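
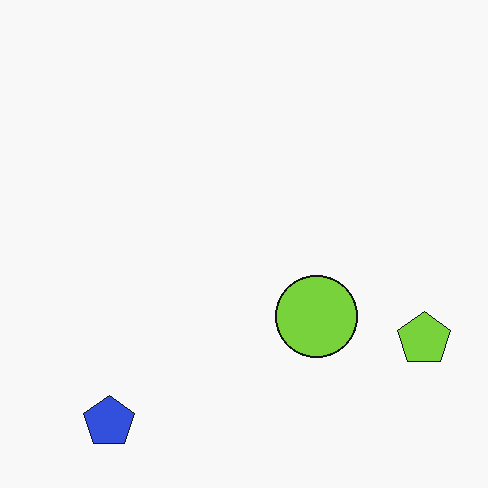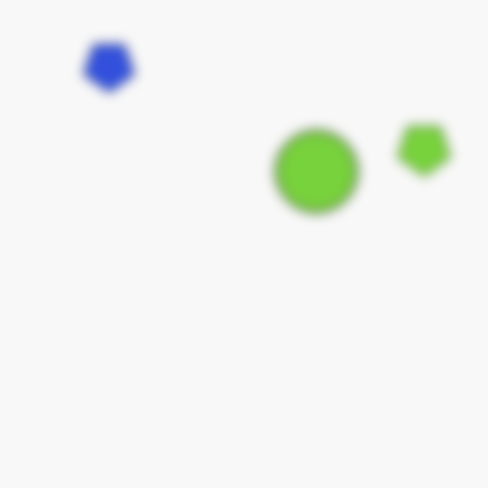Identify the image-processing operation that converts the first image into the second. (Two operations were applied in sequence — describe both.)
It was flipped vertically (top ↔ bottom), then strongly gaussian-blurred.

The blue pentagon is in the bottom-left of the first image and the top-left of the second — shapes on opposite sides of the horizontal midline have swapped in a mirror flip. Shape edges and outlines are uniformly softened across the whole image.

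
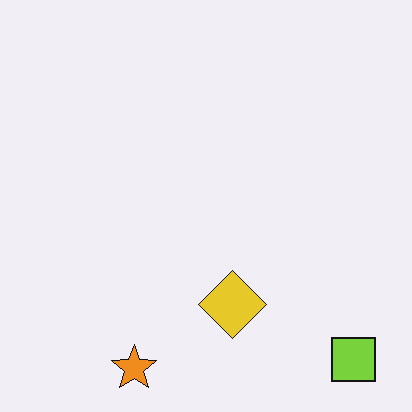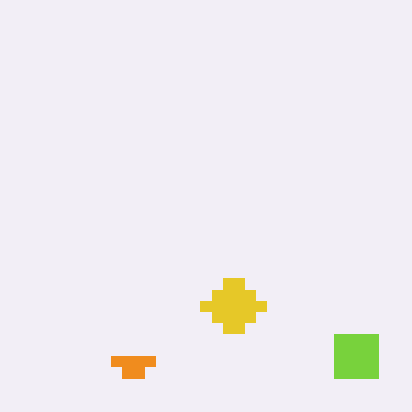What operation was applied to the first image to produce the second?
Coarsely pixelated.

Shapes are reduced to large square blocks; fine edges and outlines are lost — a downscale-then-upscale (mosaic) effect.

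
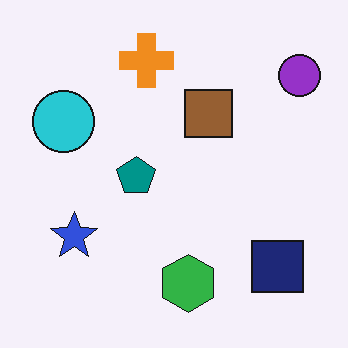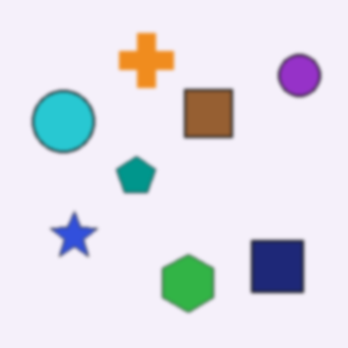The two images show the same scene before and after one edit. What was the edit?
The second image is the first lightly blurred.

Shape edges and outlines are uniformly softened across the whole image.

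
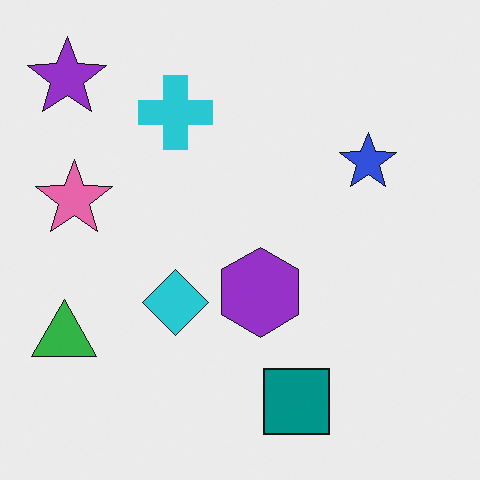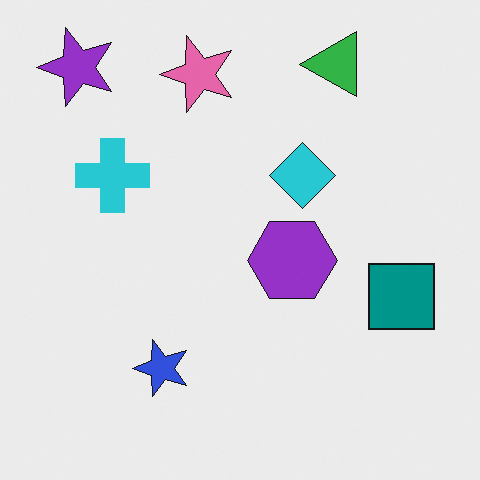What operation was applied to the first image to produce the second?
Transposed (reflected across the top-left ↔ bottom-right diagonal).

Shapes have swapped their row and column positions — what was in the top-right is now in the bottom-left — a diagonal reflection.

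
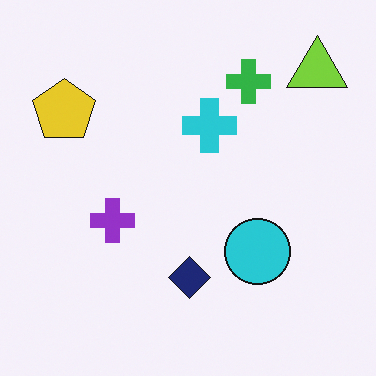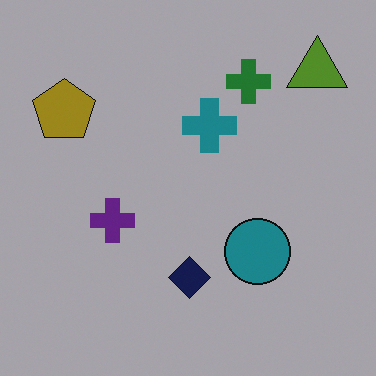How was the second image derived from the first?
It was noticeably darkened.

Every pixel — background and shapes alike — is uniformly darkened.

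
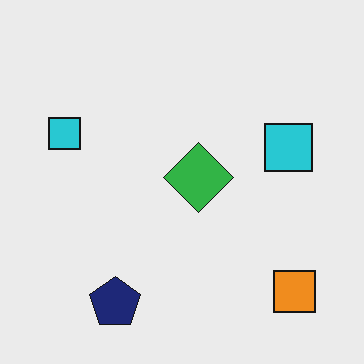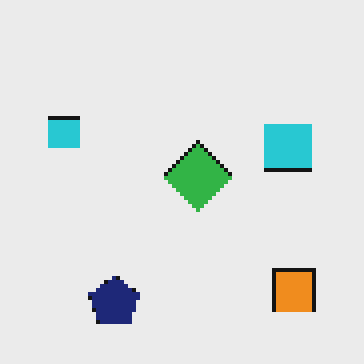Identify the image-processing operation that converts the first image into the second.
Mildly pixelated.

Shapes are reduced to large square blocks; fine edges and outlines are lost — a downscale-then-upscale (mosaic) effect.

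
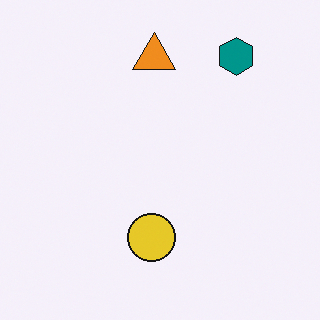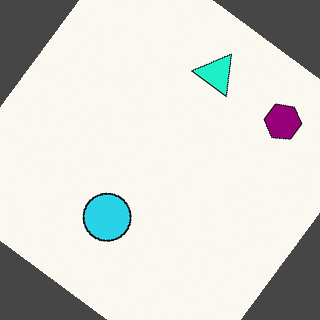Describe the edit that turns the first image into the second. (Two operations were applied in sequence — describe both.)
This is the original image rotated clockwise by a large amount — several tens of degrees, then hue-shifted noticeably.

Every shape is tilted by the same angle and the image corners show triangular fill wedges — a whole-image rotation by a non-right angle. Every shape's color has rotated by the same amount around the hue wheel — a uniform hue shift.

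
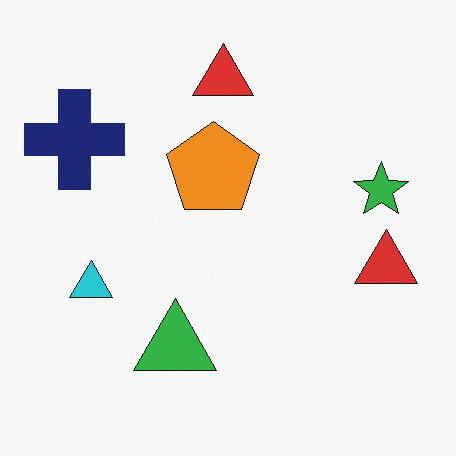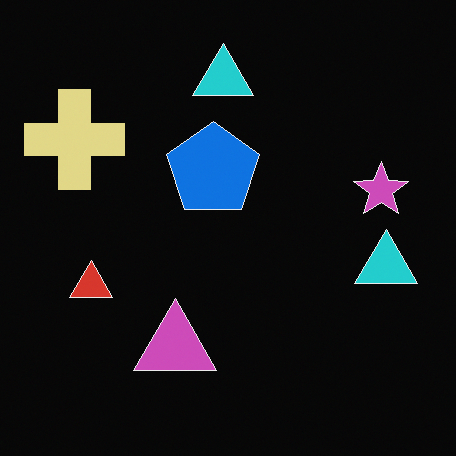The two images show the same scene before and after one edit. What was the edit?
The image was color-inverted (negative).

The light background has become dark and every shape's color is its complement — a photographic negative.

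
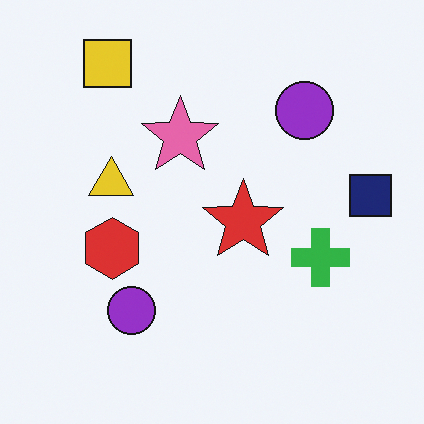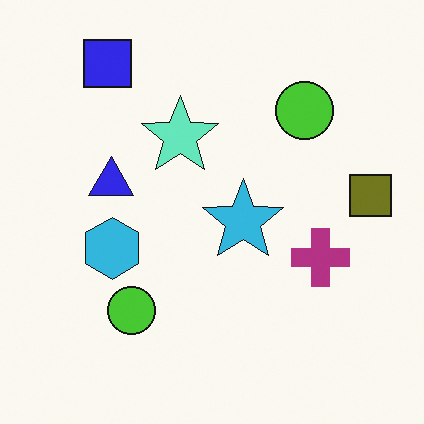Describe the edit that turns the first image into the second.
The transformation is: hue-shifted through roughly half the color wheel.

Every shape's color has rotated by the same amount around the hue wheel — a uniform hue shift.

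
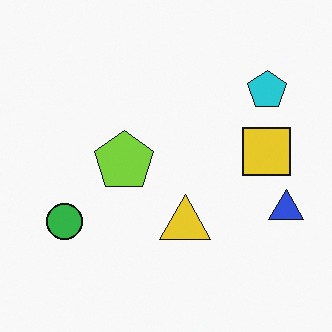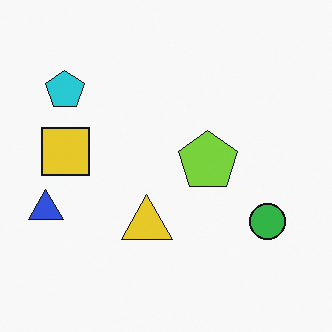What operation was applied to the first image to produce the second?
Flipped horizontally (left ↔ right).

The blue triangle is in the right of the first image and the left of the second — shapes on opposite sides of the vertical midline have swapped in a mirror flip.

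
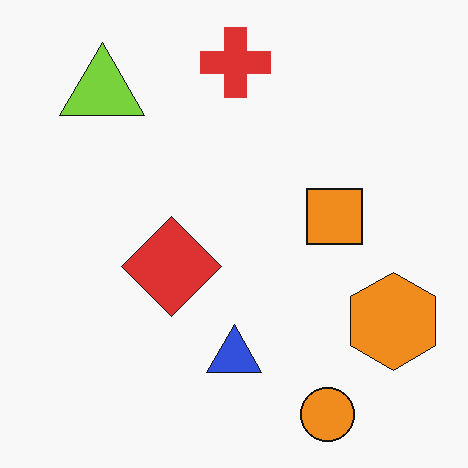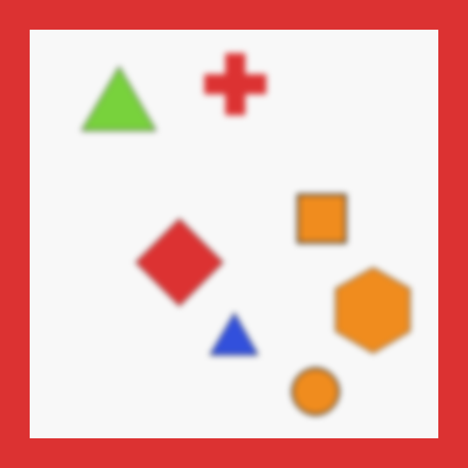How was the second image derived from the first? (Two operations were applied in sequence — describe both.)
It was noticeably gaussian-blurred, then framed with a red border.

Shape edges and outlines are uniformly softened across the whole image. A solid red frame runs around the edge of the second image, with the content slightly shrunk inside it.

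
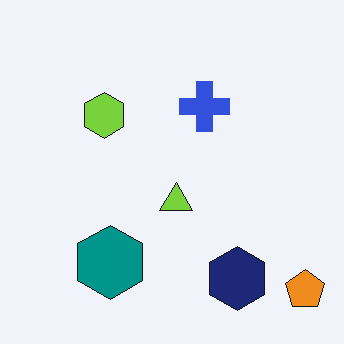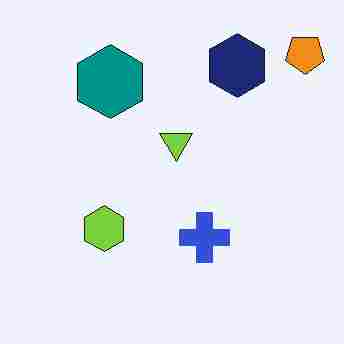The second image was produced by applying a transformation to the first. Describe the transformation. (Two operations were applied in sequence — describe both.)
Heavily JPEG-compressed with obvious blocking artifacts, then flipped vertically (top ↔ bottom).

Blocky 8×8 compression artifacts appear around shape edges and the flat background shows ringing — characteristic JPEG degradation. The orange pentagon is in the bottom-right of the first image and the top-right of the second — shapes on opposite sides of the horizontal midline have swapped in a mirror flip.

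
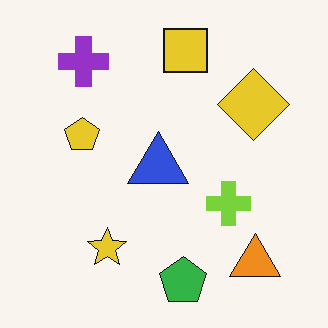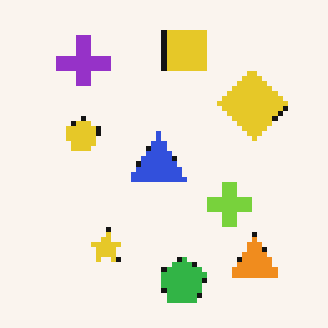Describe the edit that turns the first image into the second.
This is the original image mildly pixelated.

Shapes are reduced to large square blocks; fine edges and outlines are lost — a downscale-then-upscale (mosaic) effect.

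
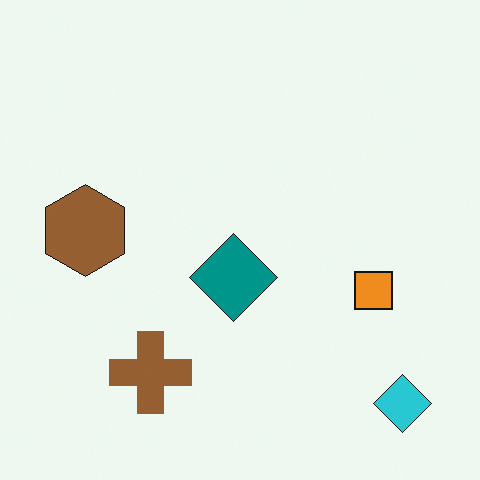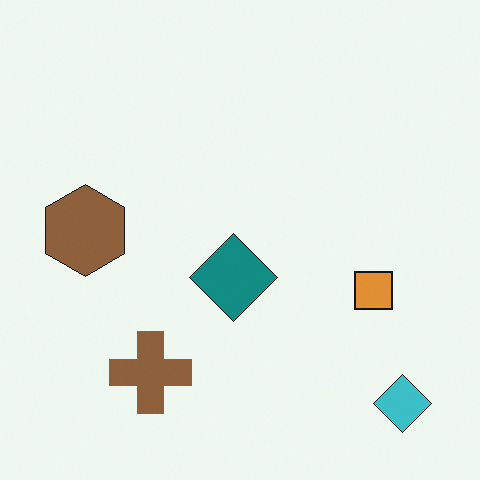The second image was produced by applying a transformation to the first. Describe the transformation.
The transformation is: slightly desaturated.

All colors are more muted and greyish — a global saturation change.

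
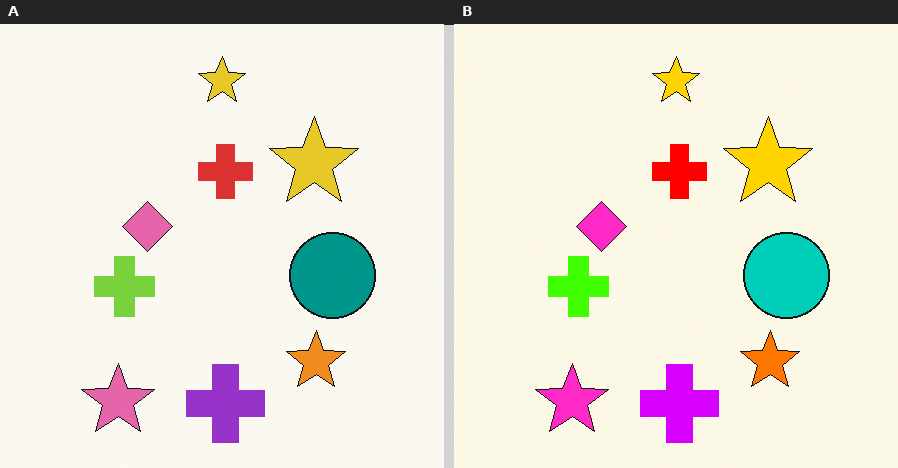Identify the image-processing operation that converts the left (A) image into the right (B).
Heavily oversaturated.

All colors are more vivid — a global saturation change.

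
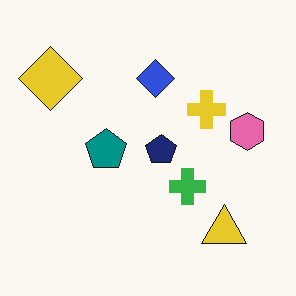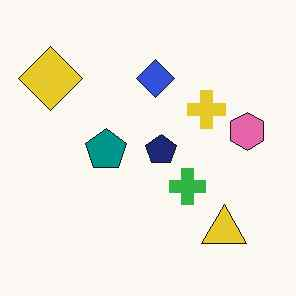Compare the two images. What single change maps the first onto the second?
The second image is the first given moderate JPEG compression.

Blocky 8×8 compression artifacts appear around shape edges and the flat background shows ringing — characteristic JPEG degradation.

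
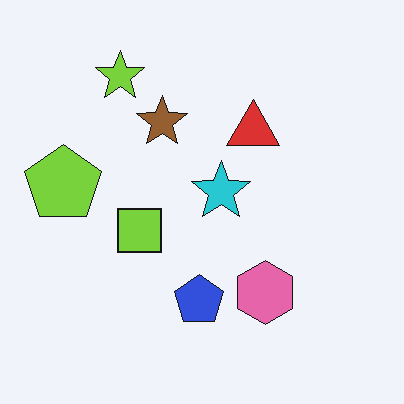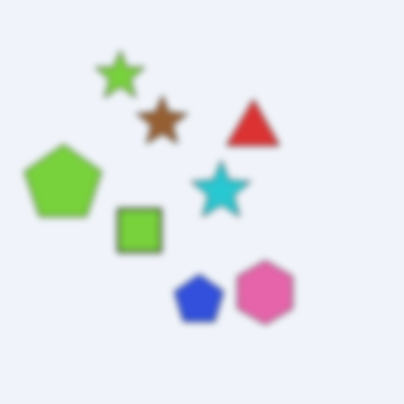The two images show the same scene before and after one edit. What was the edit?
This is the original image moderately blurred.

Shape edges and outlines are uniformly softened across the whole image.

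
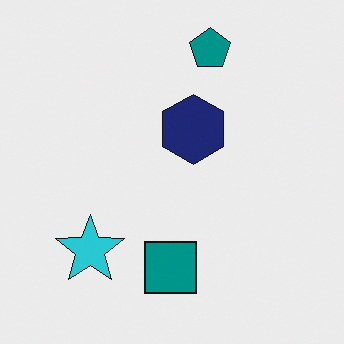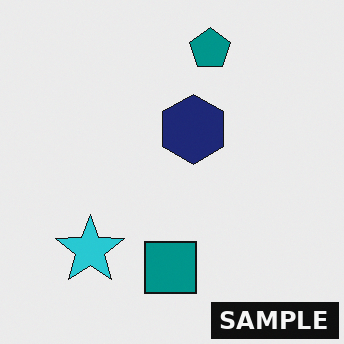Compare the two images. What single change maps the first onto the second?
The image was watermarked with the text "SAMPLE" in the lower-right corner.

A dark label reading "SAMPLE" appears in the lower-right corner.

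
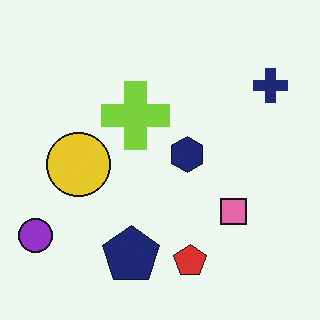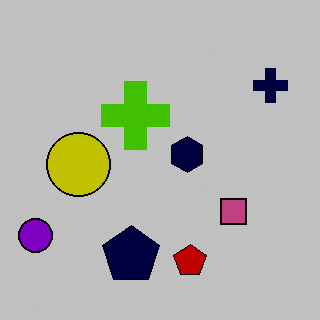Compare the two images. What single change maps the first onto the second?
The transformation is: heavily posterized to just a handful of flat colors.

Each flat color has snapped to a coarser quantized level — most visibly, the near-white background has dropped to a flat grey.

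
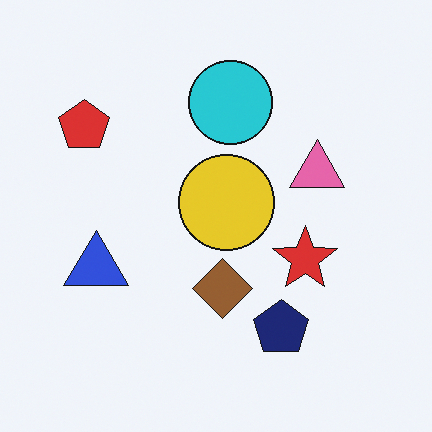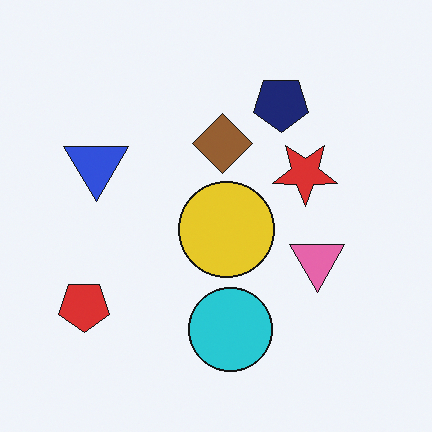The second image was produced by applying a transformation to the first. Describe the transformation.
The second image is the first flipped vertically (top ↔ bottom).

The cyan circle is in the top of the first image and the bottom of the second — shapes on opposite sides of the horizontal midline have swapped in a mirror flip.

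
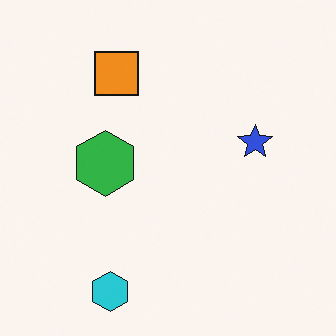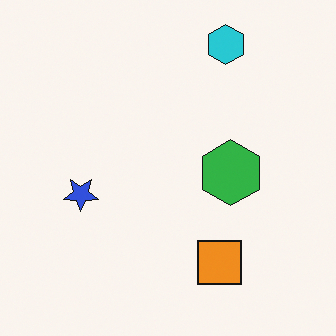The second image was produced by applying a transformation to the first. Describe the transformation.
The transformation is: rotated 180°.

The cyan hexagon sits in the bottom-left of the first image and the top-right of the second — consistent with a whole-image 180° rotation.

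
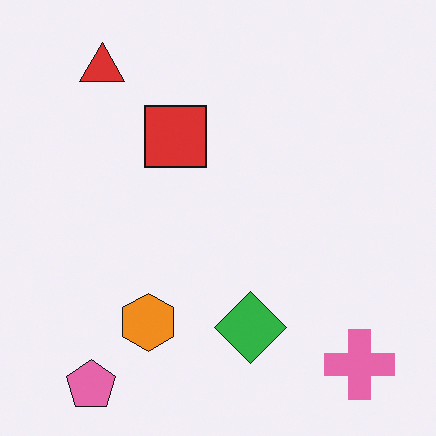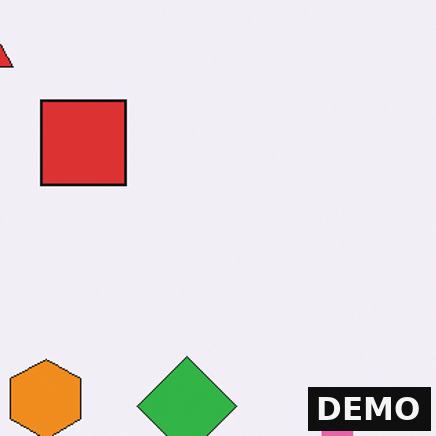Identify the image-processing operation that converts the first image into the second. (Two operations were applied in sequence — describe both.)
This is the original image cropped to a modestly smaller region and rescaled, then watermarked with the text "DEMO" in the lower-right corner.

The visible shapes are larger and the field of view is narrower; shapes near the original edges may be partly or wholly outside the frame — a crop-and-rescale. A dark label reading "DEMO" appears in the lower-right corner.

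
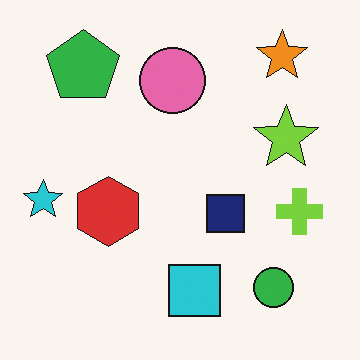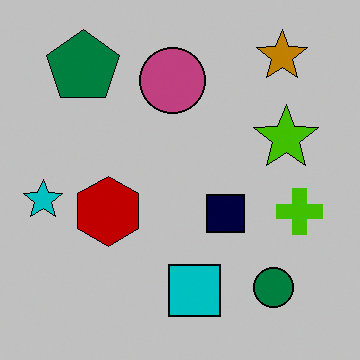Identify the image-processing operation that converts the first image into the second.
The image was aggressively posterized.

Each flat color has snapped to a coarser quantized level — most visibly, the near-white background has dropped to a flat grey.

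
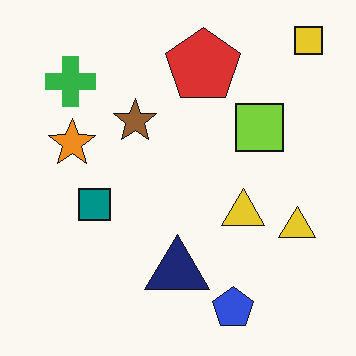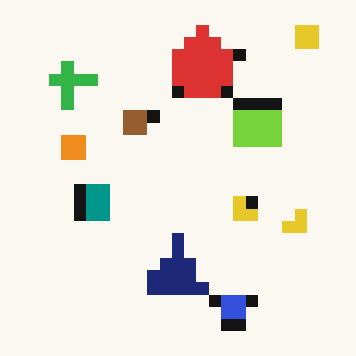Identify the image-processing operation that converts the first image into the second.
Coarsely pixelated.

Shapes are reduced to large square blocks; fine edges and outlines are lost — a downscale-then-upscale (mosaic) effect.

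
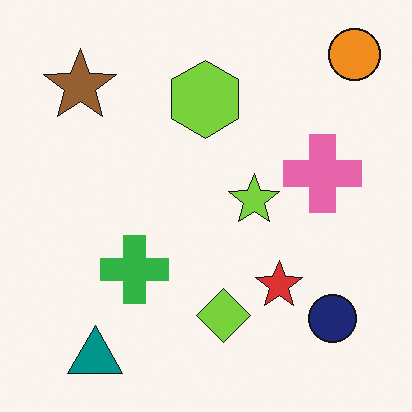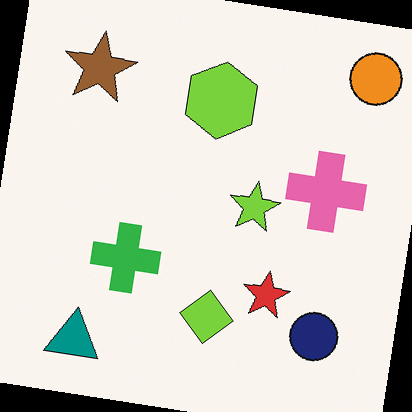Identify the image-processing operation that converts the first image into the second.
The second image is the first rotated clockwise by a small amount.

Every shape is tilted by the same angle and the image corners show triangular fill wedges — a whole-image rotation by a non-right angle.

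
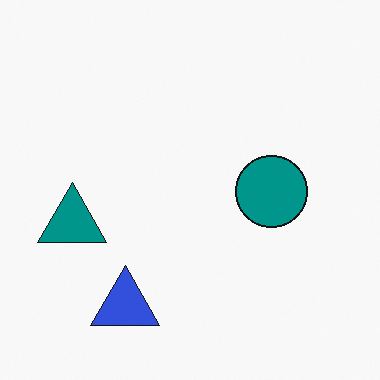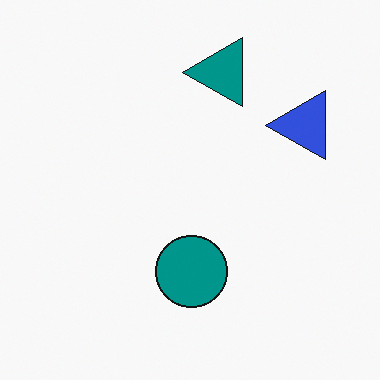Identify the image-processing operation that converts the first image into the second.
This is the original image transposed (reflected across the top-left ↔ bottom-right diagonal).

Shapes have swapped their row and column positions — what was in the top-right is now in the bottom-left — a diagonal reflection.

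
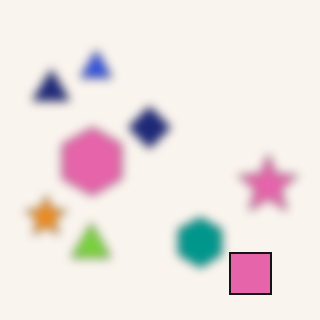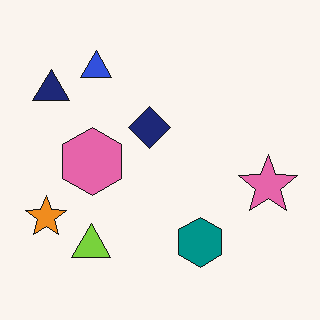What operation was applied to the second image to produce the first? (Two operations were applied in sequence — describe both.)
Strongly gaussian-blurred, then overlaid with an additional pink square.

Shape edges and outlines are uniformly softened across the whole image. A pink square appears in the first image that is absent from the second.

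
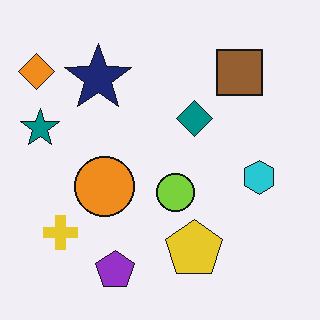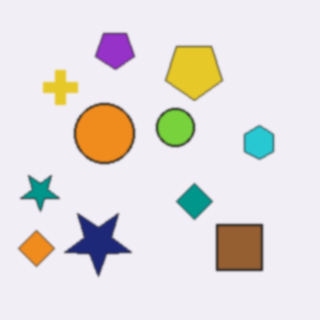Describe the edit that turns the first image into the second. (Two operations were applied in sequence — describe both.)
The image was given a subtle gaussian blur, then flipped vertically (top ↔ bottom).

Shape edges and outlines are uniformly softened across the whole image. The purple pentagon is in the bottom of the first image and the top of the second — shapes on opposite sides of the horizontal midline have swapped in a mirror flip.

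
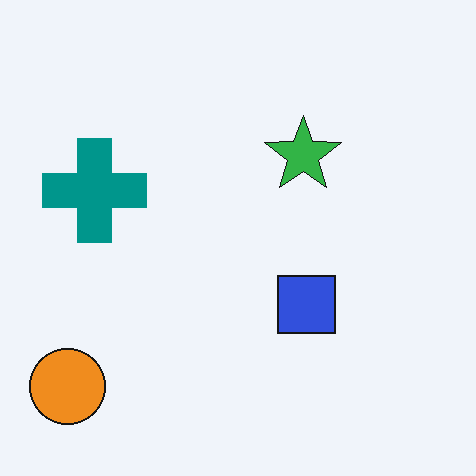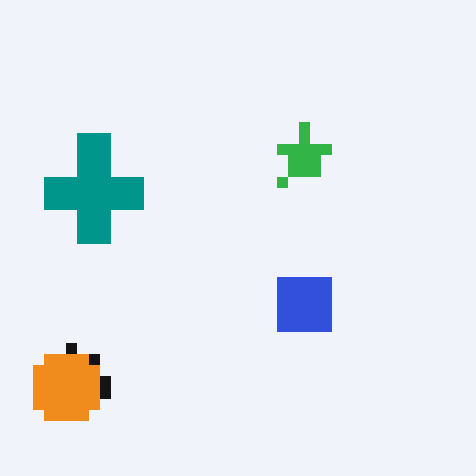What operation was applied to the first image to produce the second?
The image was heavily pixelated into large blocks.

Shapes are reduced to large square blocks; fine edges and outlines are lost — a downscale-then-upscale (mosaic) effect.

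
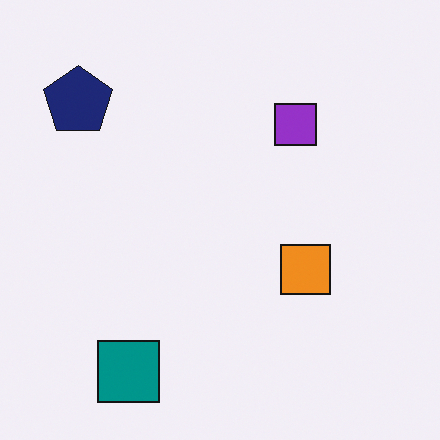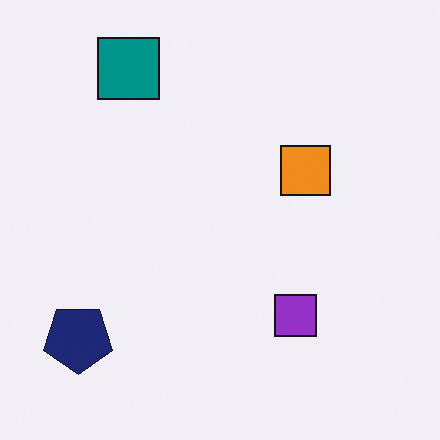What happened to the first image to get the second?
This is the original image flipped vertically (top ↔ bottom).

The teal square is in the bottom-left of the first image and the top-left of the second — shapes on opposite sides of the horizontal midline have swapped in a mirror flip.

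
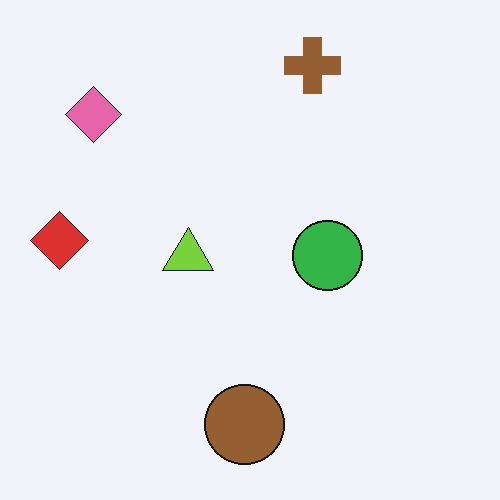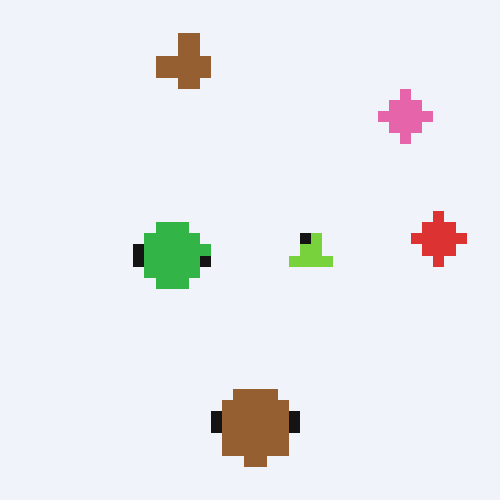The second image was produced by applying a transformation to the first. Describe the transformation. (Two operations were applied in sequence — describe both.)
The second image is the first heavily pixelated into large blocks, then flipped horizontally (left ↔ right).

Shapes are reduced to large square blocks; fine edges and outlines are lost — a downscale-then-upscale (mosaic) effect. The red diamond is in the left of the first image and the right of the second — shapes on opposite sides of the vertical midline have swapped in a mirror flip.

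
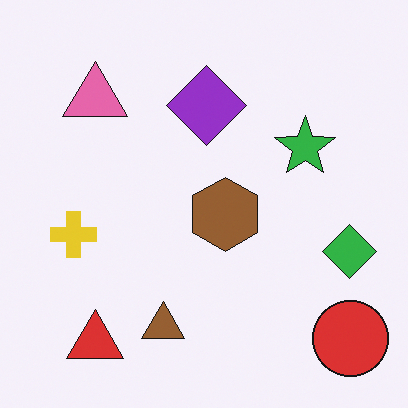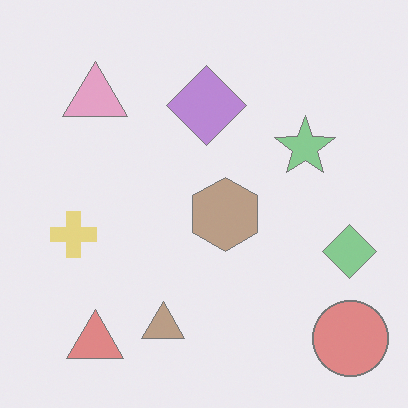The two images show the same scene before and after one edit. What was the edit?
The image was washed out (contrast reduced).

Tones are pushed toward mid-grey across the whole image — a global contrast change.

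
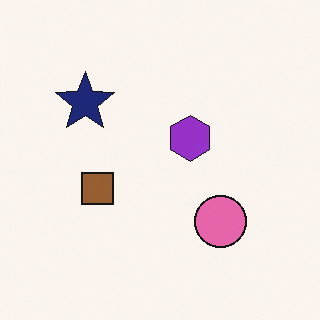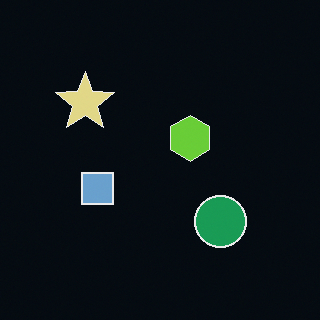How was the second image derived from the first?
The image was color-inverted (negative).

The light background has become dark and every shape's color is its complement — a photographic negative.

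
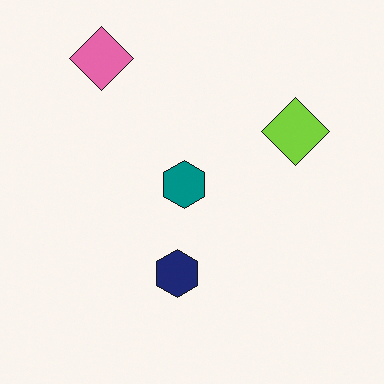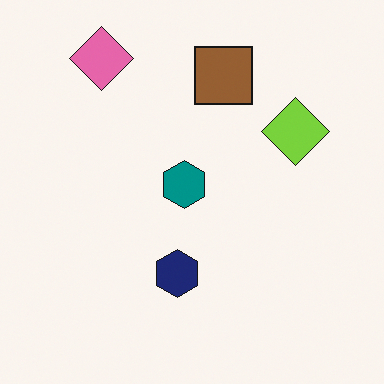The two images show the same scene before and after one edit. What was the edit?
This is the original image overlaid with an additional brown square.

A brown square appears in the second image that is absent from the first.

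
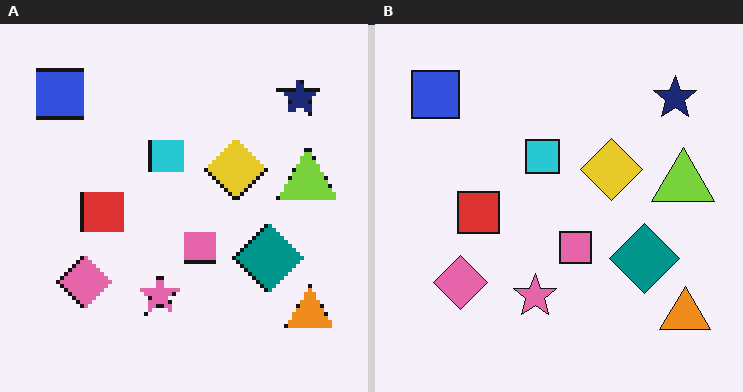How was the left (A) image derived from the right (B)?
The transformation is: lightly pixelated (a mild mosaic effect).

Shapes are reduced to large square blocks; fine edges and outlines are lost — a downscale-then-upscale (mosaic) effect.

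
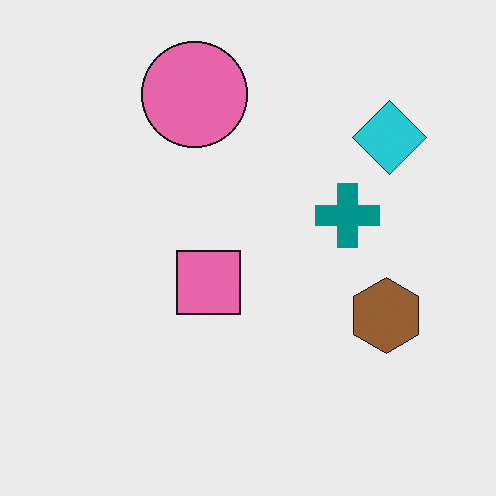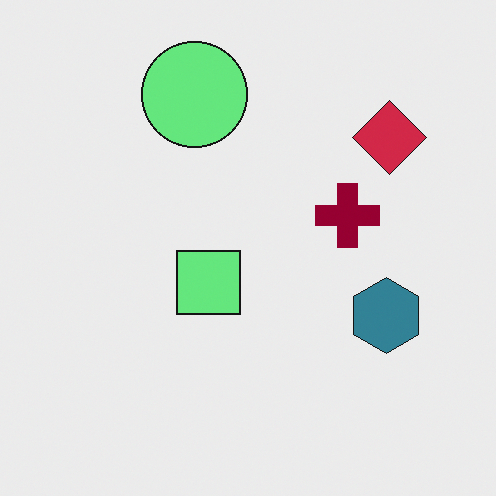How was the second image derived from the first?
The transformation is: hue-shifted by a large amount.

Every shape's color has rotated by the same amount around the hue wheel — a uniform hue shift.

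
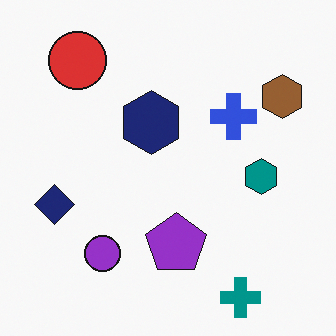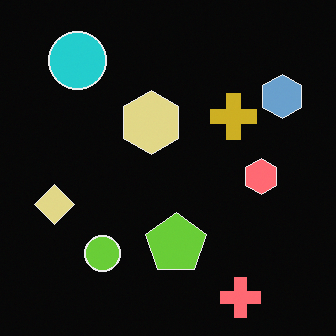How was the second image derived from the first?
The transformation is: color-inverted (negative).

The light background has become dark and every shape's color is its complement — a photographic negative.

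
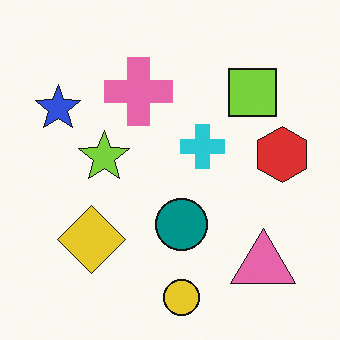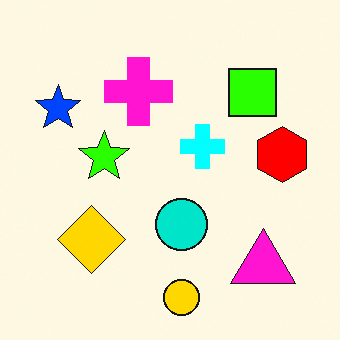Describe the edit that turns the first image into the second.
Heavily oversaturated.

All colors are more vivid — a global saturation change.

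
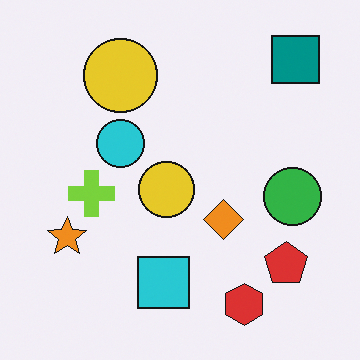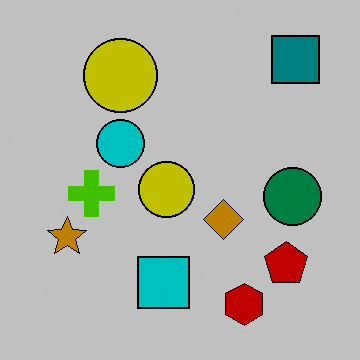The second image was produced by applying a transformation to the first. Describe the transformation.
Aggressively posterized.

Each flat color has snapped to a coarser quantized level — most visibly, the near-white background has dropped to a flat grey.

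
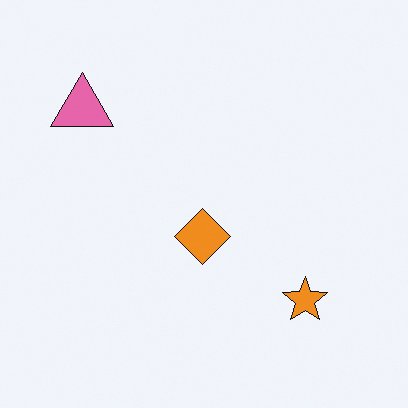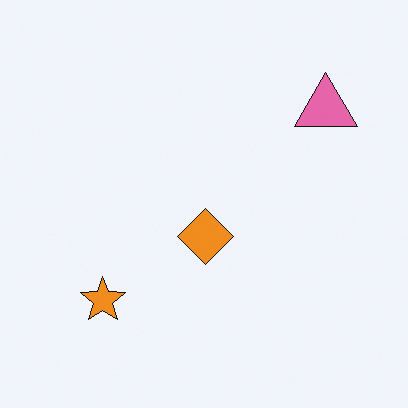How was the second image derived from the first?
The image was flipped horizontally (left ↔ right).

The pink triangle is in the top-left of the first image and the top-right of the second — shapes on opposite sides of the vertical midline have swapped in a mirror flip.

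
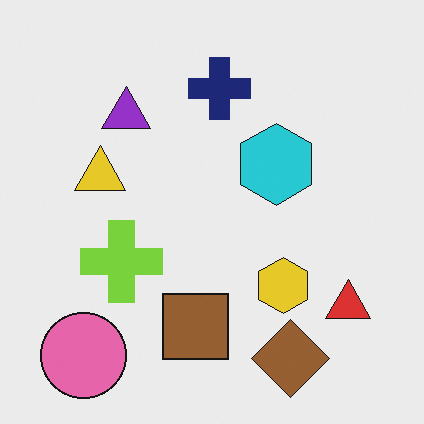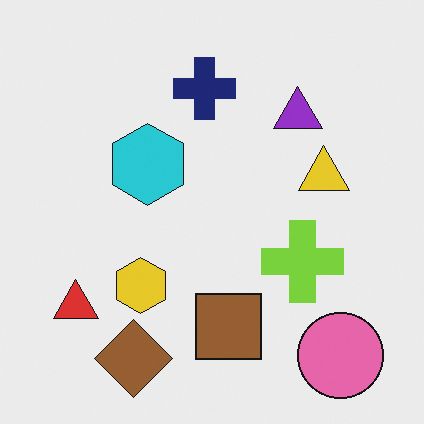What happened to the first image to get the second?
The transformation is: flipped horizontally (left ↔ right).

The red triangle is in the bottom-right of the first image and the bottom-left of the second — shapes on opposite sides of the vertical midline have swapped in a mirror flip.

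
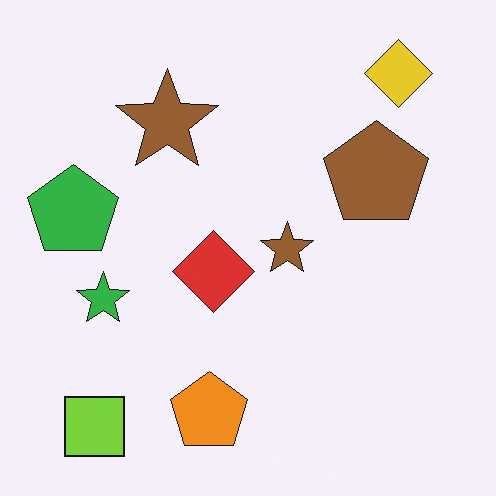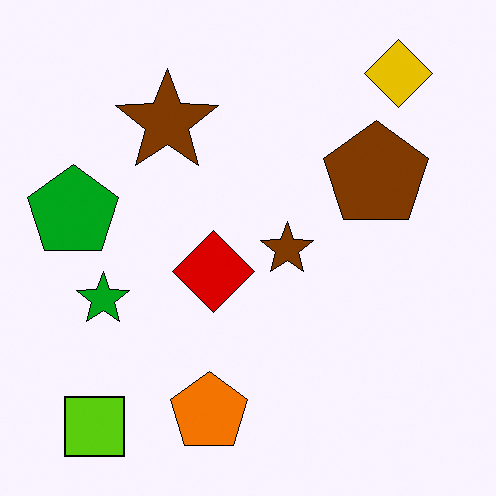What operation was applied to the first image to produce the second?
The second image is the first given slightly increased contrast.

Tones are pushed away from mid-grey across the whole image — a global contrast change.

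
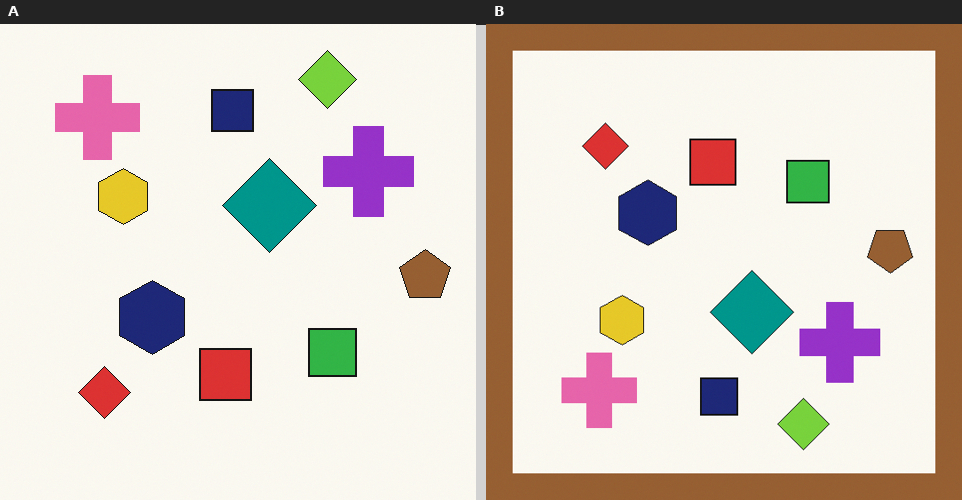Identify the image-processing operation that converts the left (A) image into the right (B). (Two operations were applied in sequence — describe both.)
It was flipped vertically (top ↔ bottom), then framed with a brown border.

The lime diamond is in the top-right of the left (A) image and the bottom-right of the right (B) — shapes on opposite sides of the horizontal midline have swapped in a mirror flip. A solid brown frame runs around the edge of the right (B) image, with the content slightly shrunk inside it.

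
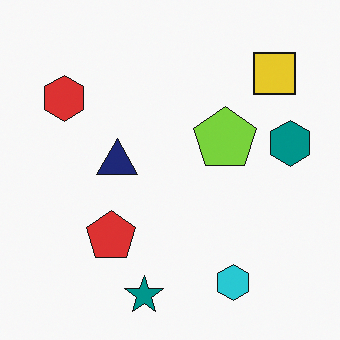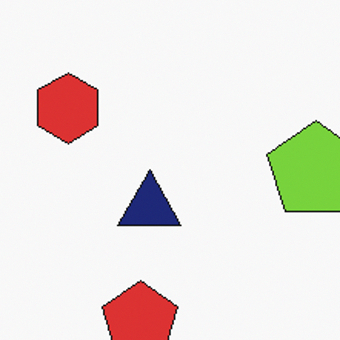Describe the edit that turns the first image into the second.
Cropped slightly and scaled back up.

The visible shapes are larger and the field of view is narrower; shapes near the original edges may be partly or wholly outside the frame — a crop-and-rescale.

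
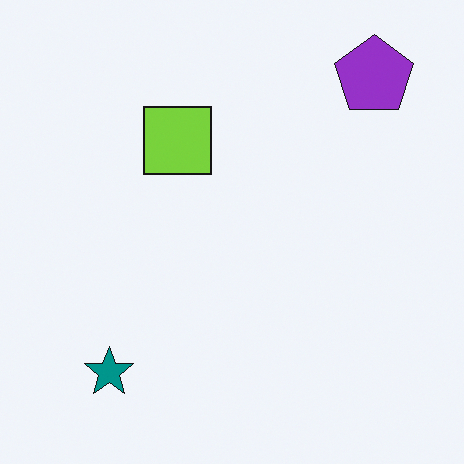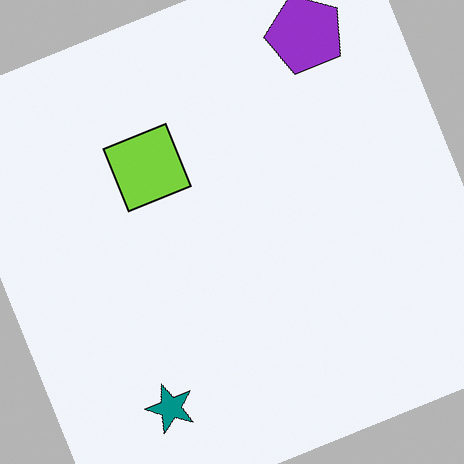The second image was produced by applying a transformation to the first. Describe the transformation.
Rotated counter-clockwise by a moderate amount.

Every shape is tilted by the same angle and the image corners show triangular fill wedges — a whole-image rotation by a non-right angle.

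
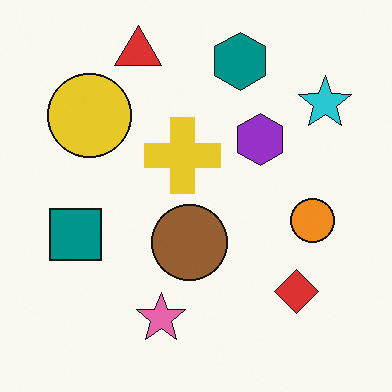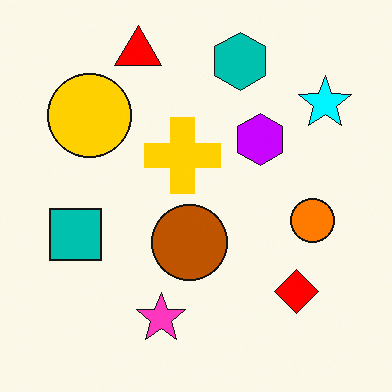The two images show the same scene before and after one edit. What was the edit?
The image was made much more vivid (saturation change).

All colors are more vivid — a global saturation change.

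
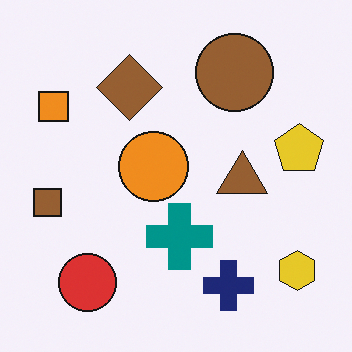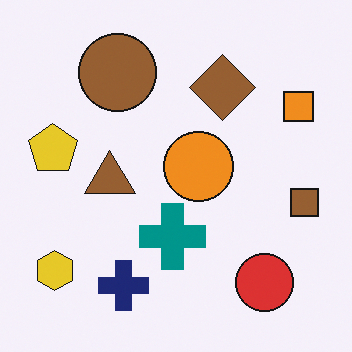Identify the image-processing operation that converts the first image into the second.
It was flipped horizontally (left ↔ right).

The brown square is in the left of the first image and the right of the second — shapes on opposite sides of the vertical midline have swapped in a mirror flip.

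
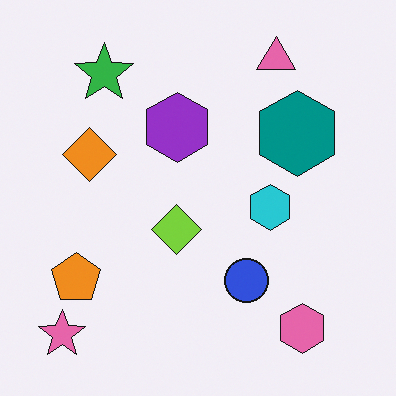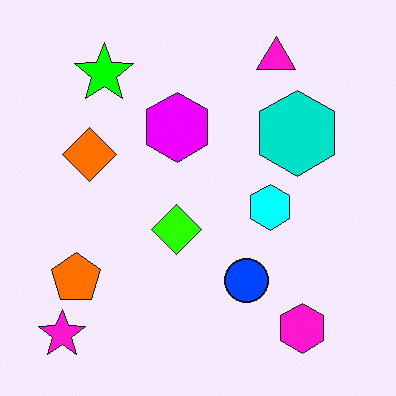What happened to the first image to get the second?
This is the original image made much more vivid (saturation change).

All colors are more vivid — a global saturation change.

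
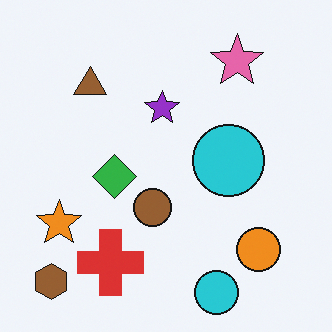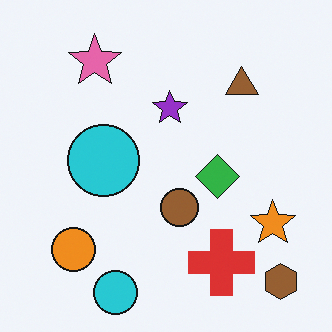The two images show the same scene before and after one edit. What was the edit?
The image was flipped horizontally (left ↔ right).

The brown hexagon is in the bottom-left of the first image and the bottom-right of the second — shapes on opposite sides of the vertical midline have swapped in a mirror flip.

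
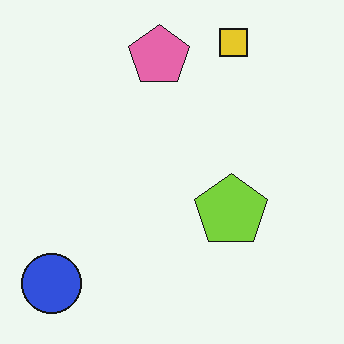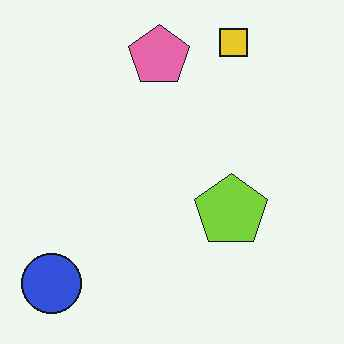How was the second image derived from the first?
The second image is the first given moderate JPEG compression.

Blocky 8×8 compression artifacts appear around shape edges and the flat background shows ringing — characteristic JPEG degradation.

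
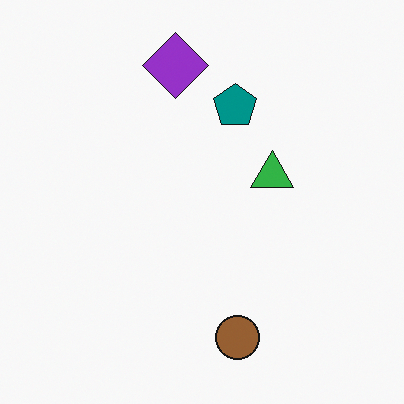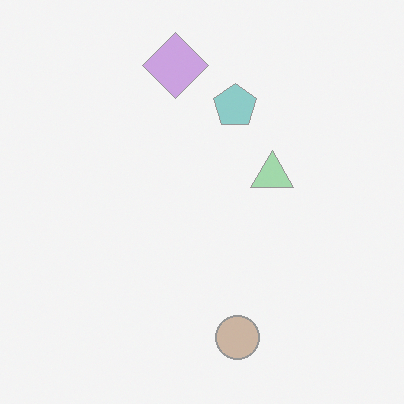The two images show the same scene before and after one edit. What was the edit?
The second image is the first washed out (contrast reduced).

Tones are pushed toward mid-grey across the whole image — a global contrast change.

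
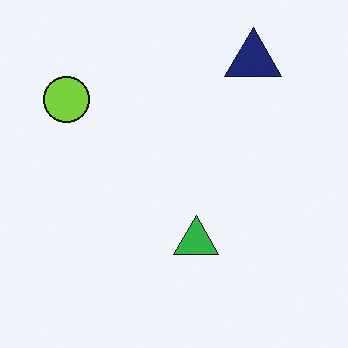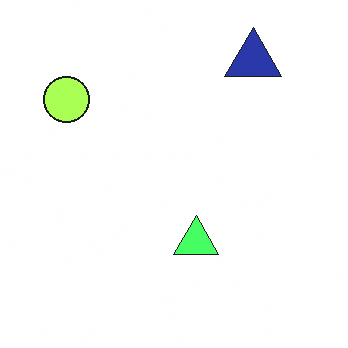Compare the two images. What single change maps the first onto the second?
Noticeably brightened.

Every pixel — background and shapes alike — is uniformly brightened.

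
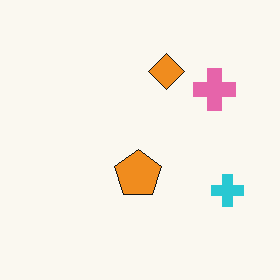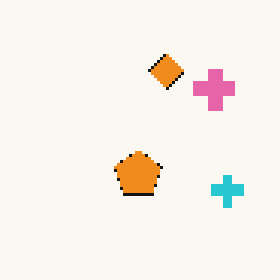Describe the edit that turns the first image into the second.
Lightly pixelated (a mild mosaic effect).

Shapes are reduced to large square blocks; fine edges and outlines are lost — a downscale-then-upscale (mosaic) effect.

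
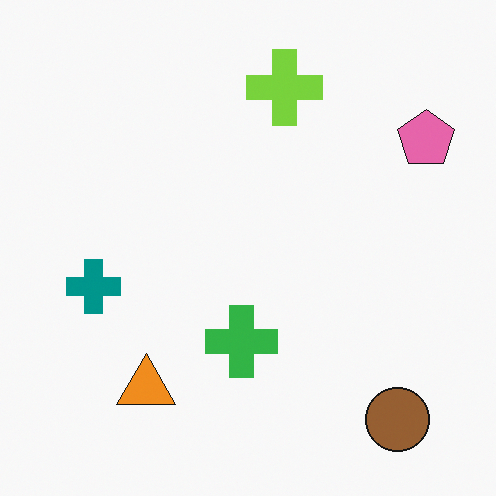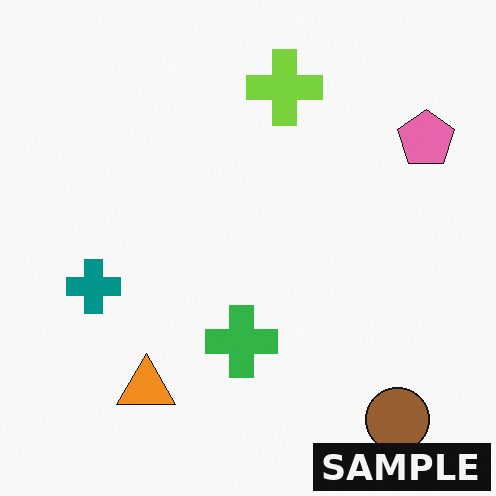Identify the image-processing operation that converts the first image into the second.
It was watermarked with the text "SAMPLE" in the lower-right corner.

A dark label reading "SAMPLE" appears in the lower-right corner.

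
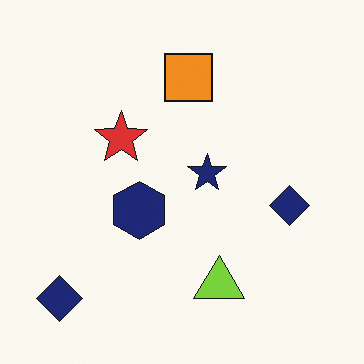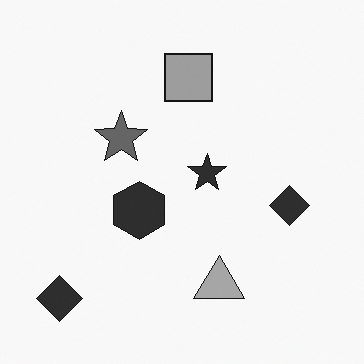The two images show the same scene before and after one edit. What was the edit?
It was converted to grayscale.

All color is removed — every shape is now a shade of grey.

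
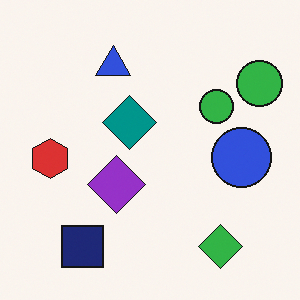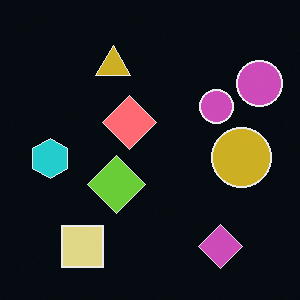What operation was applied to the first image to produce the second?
The second image is the first color-inverted (negative).

The light background has become dark and every shape's color is its complement — a photographic negative.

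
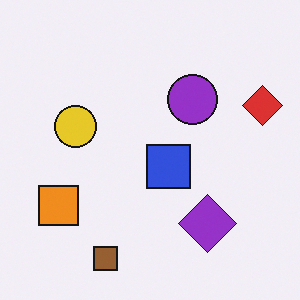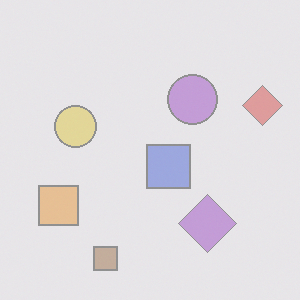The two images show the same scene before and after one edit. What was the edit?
The second image is the first given much lower contrast.

Tones are pushed toward mid-grey across the whole image — a global contrast change.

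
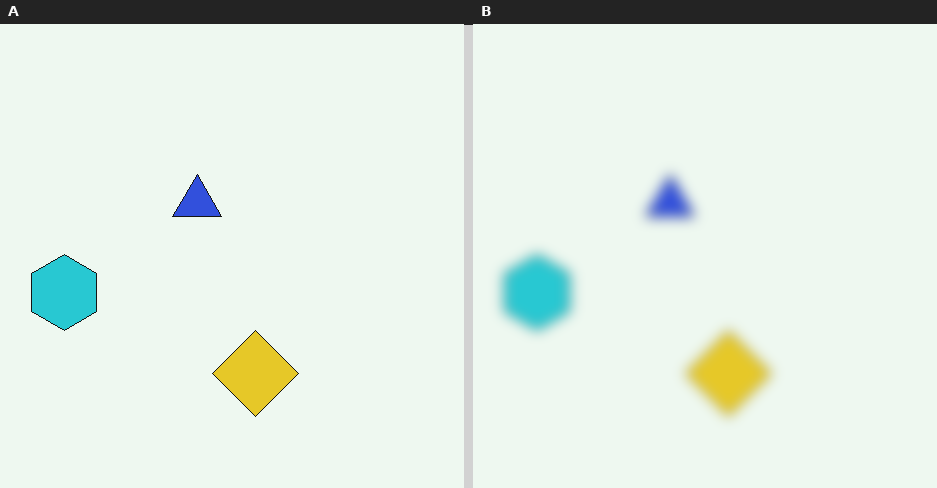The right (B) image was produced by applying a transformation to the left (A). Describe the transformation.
The transformation is: strongly gaussian-blurred.

Shape edges and outlines are uniformly softened across the whole image.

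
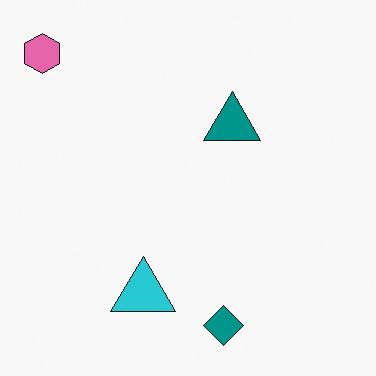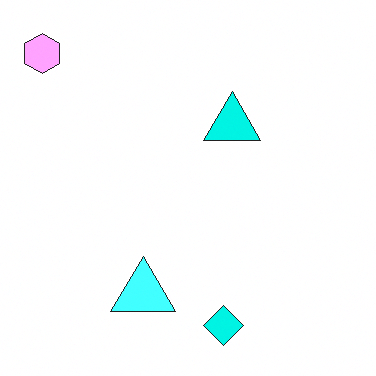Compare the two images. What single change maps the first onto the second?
Substantially brightened.

Every pixel — background and shapes alike — is uniformly brightened.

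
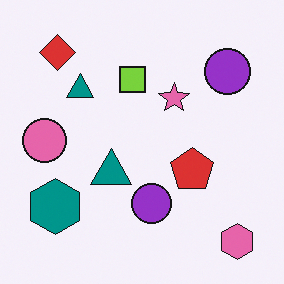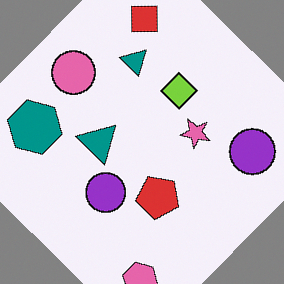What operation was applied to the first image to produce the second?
It was rotated clockwise by a large amount — several tens of degrees.

Every shape is tilted by the same angle and the image corners show triangular fill wedges — a whole-image rotation by a non-right angle.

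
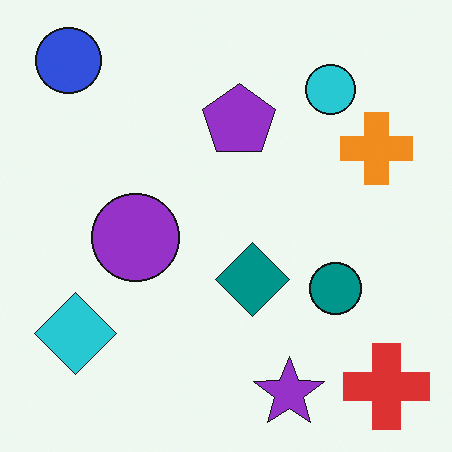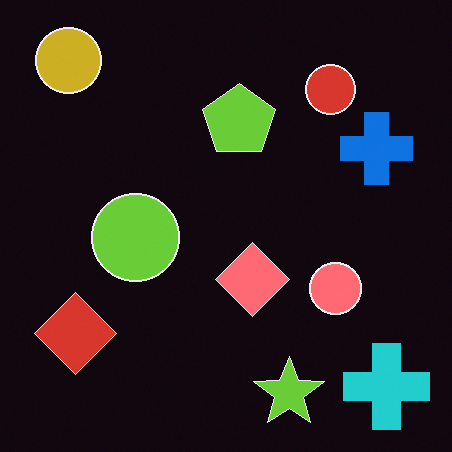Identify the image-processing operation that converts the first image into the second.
The second image is the first color-inverted (negative).

The light background has become dark and every shape's color is its complement — a photographic negative.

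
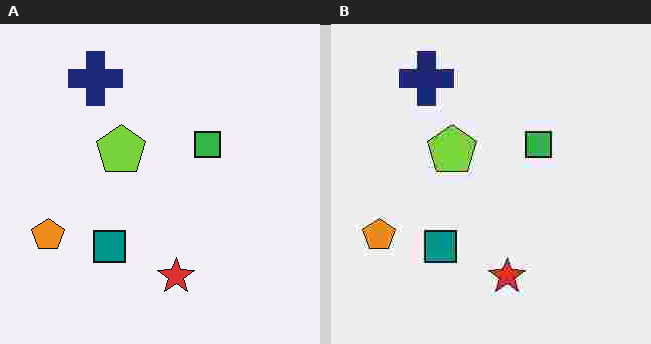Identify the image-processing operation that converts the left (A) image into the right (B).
Degraded with heavy JPEG compression.

Blocky 8×8 compression artifacts appear around shape edges and the flat background shows ringing — characteristic JPEG degradation.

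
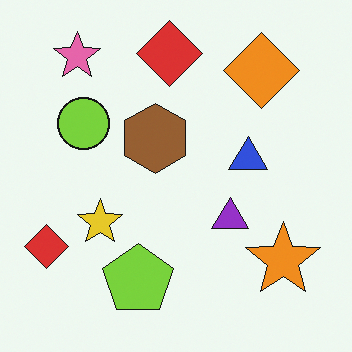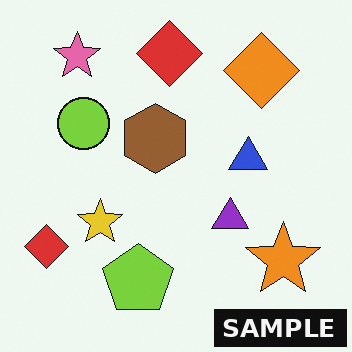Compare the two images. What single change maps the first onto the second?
The transformation is: watermarked with the text "SAMPLE" in the lower-right corner.

A dark label reading "SAMPLE" appears in the lower-right corner.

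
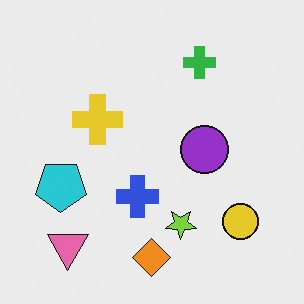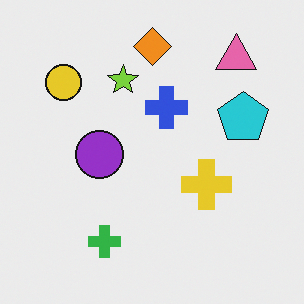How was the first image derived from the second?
The image was rotated 180°.

The pink triangle sits in the top-right of the second image and the bottom-left of the first — consistent with a whole-image 180° rotation.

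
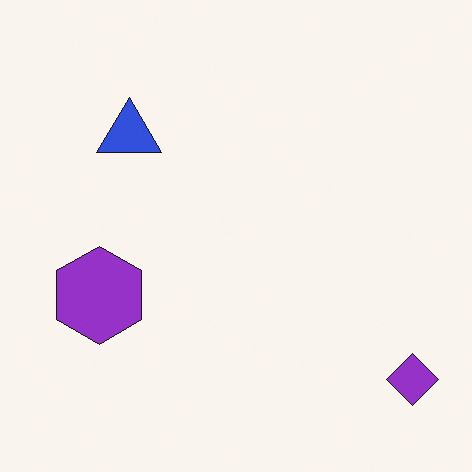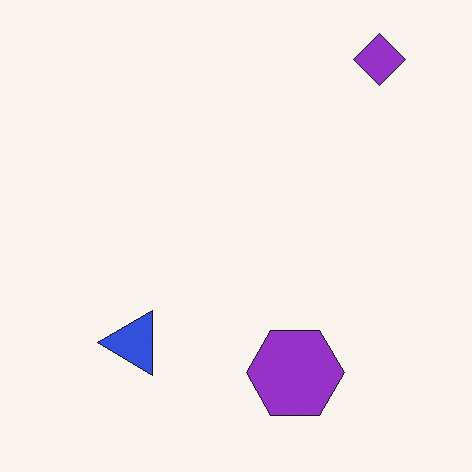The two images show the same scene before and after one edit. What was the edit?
This is the original image rotated 90° counter-clockwise.

The purple diamond sits in the bottom-right of the first image and the top-right of the second — consistent with a whole-image 90° counter-clockwise rotation.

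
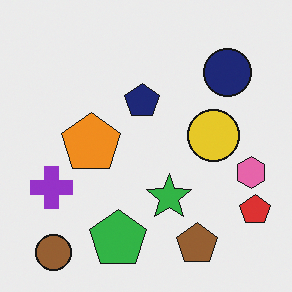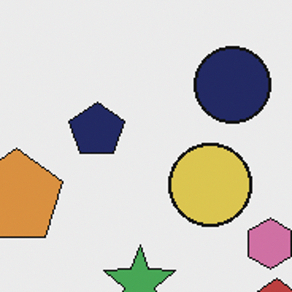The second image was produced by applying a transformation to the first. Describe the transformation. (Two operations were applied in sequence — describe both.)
This is the original image cropped slightly and scaled back up, then slightly desaturated.

The visible shapes are larger and the field of view is narrower; shapes near the original edges may be partly or wholly outside the frame — a crop-and-rescale. All colors are more muted and greyish — a global saturation change.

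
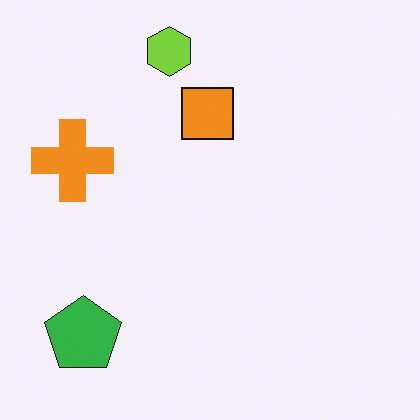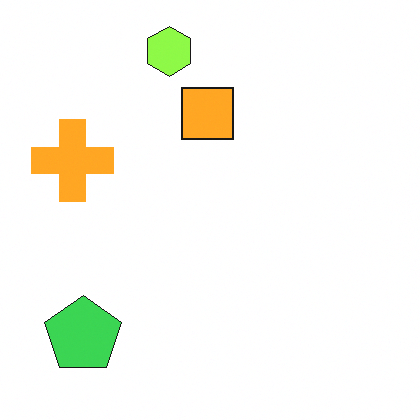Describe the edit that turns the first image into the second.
The image was brightened a little.

Every pixel — background and shapes alike — is uniformly brightened.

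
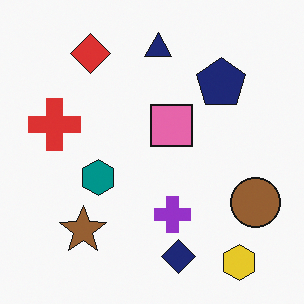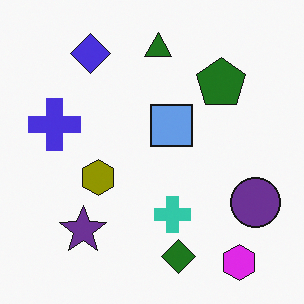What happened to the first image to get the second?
It was hue-shifted through roughly half the color wheel.

Every shape's color has rotated by the same amount around the hue wheel — a uniform hue shift.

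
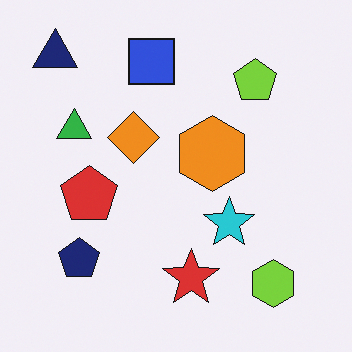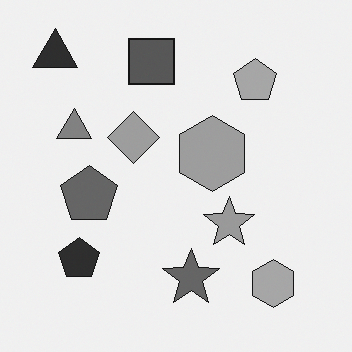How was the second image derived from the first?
It was converted to grayscale.

All color is removed — every shape is now a shade of grey.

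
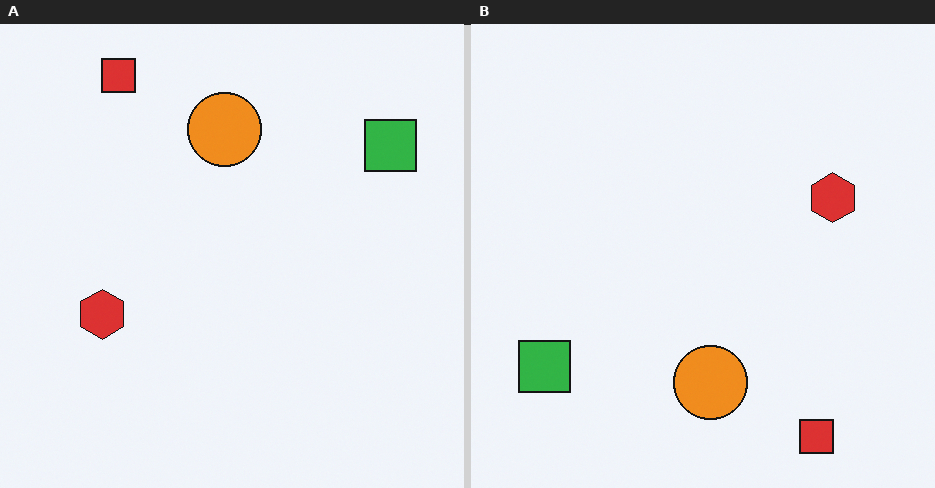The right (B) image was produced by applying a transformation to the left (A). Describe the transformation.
The transformation is: rotated 180°.

The red square sits in the top-left of the left (A) image and the bottom-right of the right (B) — consistent with a whole-image 180° rotation.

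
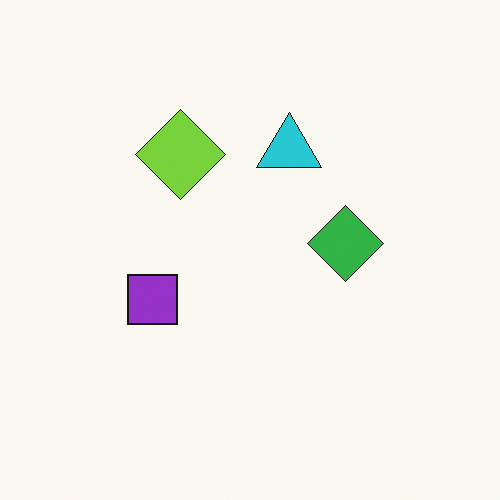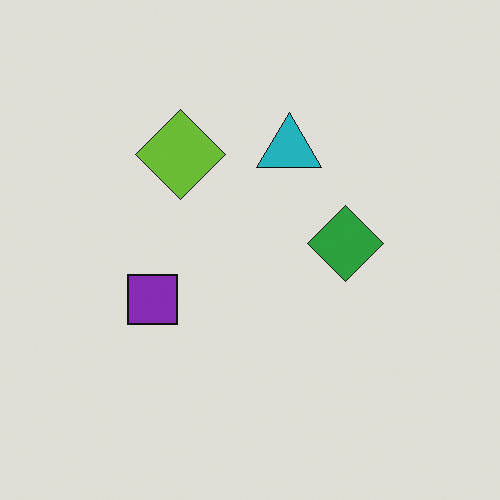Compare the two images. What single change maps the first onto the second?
Slightly darkened.

Every pixel — background and shapes alike — is uniformly darkened.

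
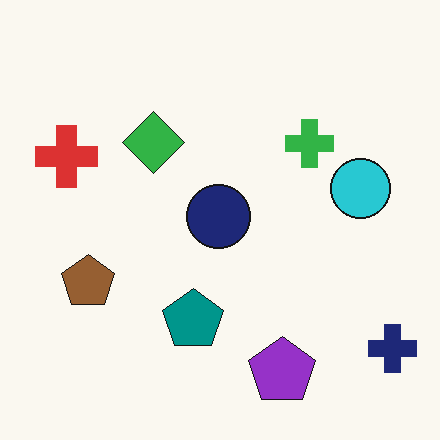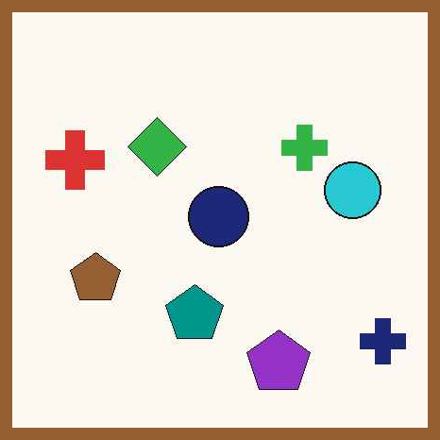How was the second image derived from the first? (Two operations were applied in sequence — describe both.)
It was given moderate JPEG compression, then framed with a brown border.

Blocky 8×8 compression artifacts appear around shape edges and the flat background shows ringing — characteristic JPEG degradation. A solid brown frame runs around the edge of the second image, with the content slightly shrunk inside it.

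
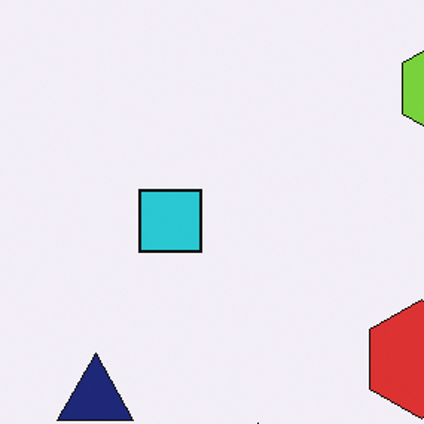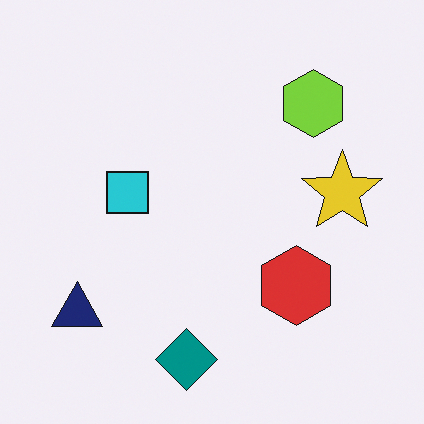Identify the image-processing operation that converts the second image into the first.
The image was cropped to a modestly smaller region and rescaled.

The visible shapes are larger and the field of view is narrower; shapes near the original edges may be partly or wholly outside the frame — a crop-and-rescale.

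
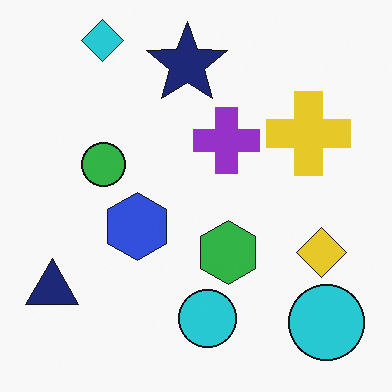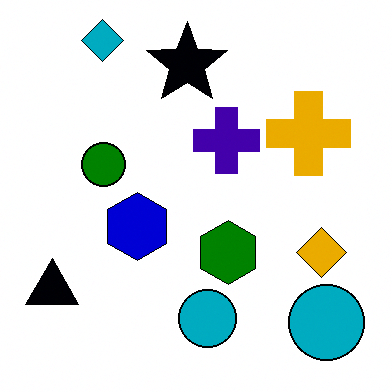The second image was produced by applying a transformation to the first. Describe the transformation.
It was given much higher contrast.

Tones are pushed away from mid-grey across the whole image — a global contrast change.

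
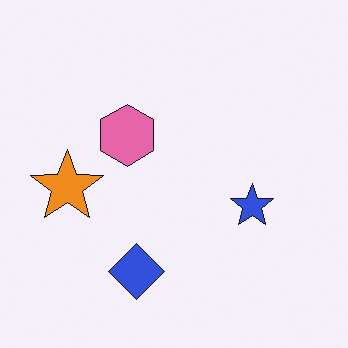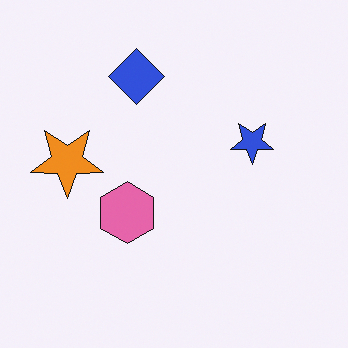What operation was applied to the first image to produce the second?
The second image is the first flipped vertically (top ↔ bottom).

The blue diamond is in the bottom of the first image and the top of the second — shapes on opposite sides of the horizontal midline have swapped in a mirror flip.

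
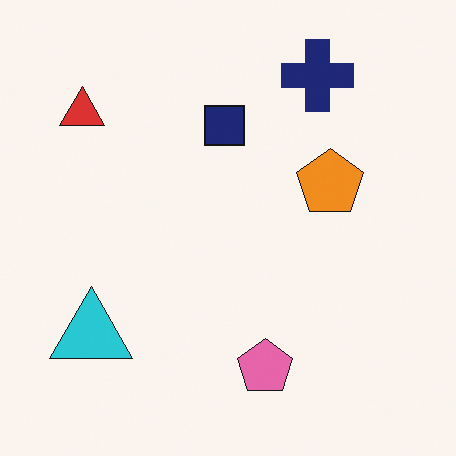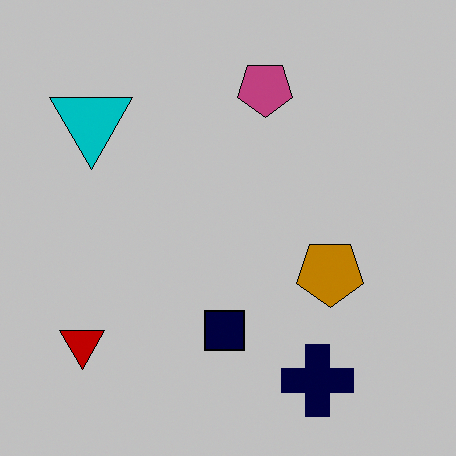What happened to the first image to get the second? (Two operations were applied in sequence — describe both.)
This is the original image flipped vertically (top ↔ bottom), then heavily posterized to just a handful of flat colors.

The navy cross is in the top-right of the first image and the bottom-right of the second — shapes on opposite sides of the horizontal midline have swapped in a mirror flip. Each flat color has snapped to a coarser quantized level — most visibly, the near-white background has dropped to a flat grey.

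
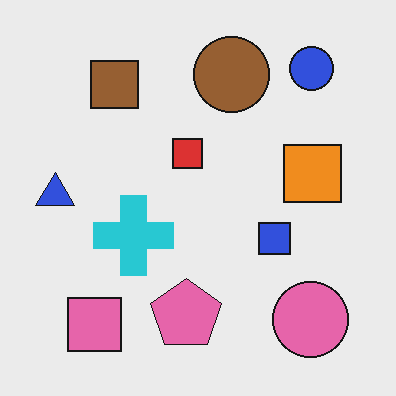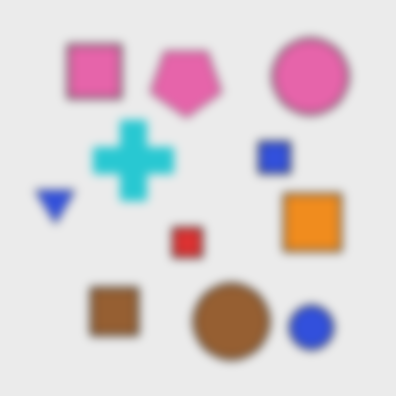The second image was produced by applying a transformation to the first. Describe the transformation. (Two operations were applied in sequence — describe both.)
This is the original image flipped vertically (top ↔ bottom), then moderately blurred.

The blue circle is in the top-right of the first image and the bottom-right of the second — shapes on opposite sides of the horizontal midline have swapped in a mirror flip. Shape edges and outlines are uniformly softened across the whole image.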